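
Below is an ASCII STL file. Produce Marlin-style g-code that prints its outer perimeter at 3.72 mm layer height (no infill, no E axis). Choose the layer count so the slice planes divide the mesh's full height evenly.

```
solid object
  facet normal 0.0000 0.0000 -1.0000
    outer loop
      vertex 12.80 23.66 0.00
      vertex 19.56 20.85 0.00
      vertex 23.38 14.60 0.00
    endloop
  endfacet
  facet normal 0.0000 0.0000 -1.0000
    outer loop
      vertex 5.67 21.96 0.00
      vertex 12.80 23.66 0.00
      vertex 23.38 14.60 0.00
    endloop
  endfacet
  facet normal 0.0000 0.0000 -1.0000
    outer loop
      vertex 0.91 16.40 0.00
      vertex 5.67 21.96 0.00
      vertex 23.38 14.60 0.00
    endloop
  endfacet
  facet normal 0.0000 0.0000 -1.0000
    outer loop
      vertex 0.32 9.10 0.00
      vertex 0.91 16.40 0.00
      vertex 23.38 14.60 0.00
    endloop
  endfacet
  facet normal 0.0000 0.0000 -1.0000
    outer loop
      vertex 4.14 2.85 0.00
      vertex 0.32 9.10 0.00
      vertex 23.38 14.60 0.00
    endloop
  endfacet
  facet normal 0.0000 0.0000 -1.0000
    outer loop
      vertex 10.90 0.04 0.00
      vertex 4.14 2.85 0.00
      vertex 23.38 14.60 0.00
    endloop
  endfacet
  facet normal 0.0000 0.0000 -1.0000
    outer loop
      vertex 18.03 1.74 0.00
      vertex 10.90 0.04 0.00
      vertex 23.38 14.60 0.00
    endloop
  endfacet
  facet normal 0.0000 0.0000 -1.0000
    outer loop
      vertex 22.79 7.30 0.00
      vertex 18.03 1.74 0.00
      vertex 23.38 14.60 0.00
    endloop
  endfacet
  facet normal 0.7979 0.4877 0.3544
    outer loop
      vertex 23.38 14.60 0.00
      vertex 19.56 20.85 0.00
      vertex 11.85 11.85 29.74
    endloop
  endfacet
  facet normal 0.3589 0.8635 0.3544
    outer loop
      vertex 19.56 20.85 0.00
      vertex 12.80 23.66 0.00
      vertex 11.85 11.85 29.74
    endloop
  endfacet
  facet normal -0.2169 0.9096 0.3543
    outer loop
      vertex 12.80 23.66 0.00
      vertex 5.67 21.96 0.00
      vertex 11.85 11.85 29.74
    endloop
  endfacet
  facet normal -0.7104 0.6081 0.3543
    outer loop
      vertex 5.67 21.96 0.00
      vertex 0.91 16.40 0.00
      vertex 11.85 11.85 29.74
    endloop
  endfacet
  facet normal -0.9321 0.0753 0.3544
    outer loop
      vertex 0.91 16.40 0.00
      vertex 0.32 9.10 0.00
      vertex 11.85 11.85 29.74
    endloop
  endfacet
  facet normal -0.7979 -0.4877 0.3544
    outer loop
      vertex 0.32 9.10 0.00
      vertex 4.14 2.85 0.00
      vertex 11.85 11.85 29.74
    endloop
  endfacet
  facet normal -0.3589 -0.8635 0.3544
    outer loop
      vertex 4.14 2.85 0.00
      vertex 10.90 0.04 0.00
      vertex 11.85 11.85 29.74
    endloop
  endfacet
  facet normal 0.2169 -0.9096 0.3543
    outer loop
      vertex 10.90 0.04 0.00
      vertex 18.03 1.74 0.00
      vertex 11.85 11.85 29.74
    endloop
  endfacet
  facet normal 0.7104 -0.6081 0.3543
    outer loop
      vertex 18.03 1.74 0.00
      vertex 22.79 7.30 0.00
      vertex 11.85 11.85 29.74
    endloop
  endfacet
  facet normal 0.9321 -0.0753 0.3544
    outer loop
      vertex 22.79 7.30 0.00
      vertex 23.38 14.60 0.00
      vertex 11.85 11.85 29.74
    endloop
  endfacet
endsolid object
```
; perimeter-only toolpath
G21 ; units = mm
G90 ; absolute positioning
G28 ; home
; layer 1
G0 Z3.72
G0 X21.94 Y14.26
G1 X18.60 Y19.73
G1 X12.68 Y22.18
G1 X6.44 Y20.70
G1 X2.28 Y15.83
G1 X1.76 Y9.44
G1 X5.10 Y3.97
G1 X11.02 Y1.52
G1 X17.26 Y3.00
G1 X21.42 Y7.87
G1 X21.94 Y14.26
; layer 2
G0 Z7.43
G0 X20.50 Y13.91
G1 X17.63 Y18.60
G1 X12.56 Y20.71
G1 X7.21 Y19.43
G1 X3.65 Y15.26
G1 X3.20 Y9.79
G1 X6.07 Y5.10
G1 X11.14 Y2.99
G1 X16.48 Y4.27
G1 X20.05 Y8.44
G1 X20.50 Y13.91
; layer 3
G0 Z11.15
G0 X19.06 Y13.57
G1 X16.67 Y17.48
G1 X12.44 Y19.23
G1 X7.99 Y18.17
G1 X5.01 Y14.69
G1 X4.64 Y10.13
G1 X7.03 Y6.22
G1 X11.26 Y4.47
G1 X15.71 Y5.53
G1 X18.69 Y9.01
G1 X19.06 Y13.57
; layer 4
G0 Z14.87
G0 X17.61 Y13.22
G1 X15.70 Y16.35
G1 X12.32 Y17.75
G1 X8.76 Y16.91
G1 X6.38 Y14.12
G1 X6.08 Y10.47
G1 X7.99 Y7.35
G1 X11.38 Y5.94
G1 X14.94 Y6.79
G1 X17.32 Y9.57
G1 X17.61 Y13.22
; layer 5
G0 Z18.59
G0 X16.17 Y12.88
G1 X14.74 Y15.23
G1 X12.21 Y16.28
G1 X9.53 Y15.64
G1 X7.75 Y13.56
G1 X7.53 Y10.82
G1 X8.96 Y8.47
G1 X11.49 Y7.42
G1 X14.17 Y8.06
G1 X15.95 Y10.14
G1 X16.17 Y12.88
; layer 6
G0 Z22.30
G0 X14.73 Y12.54
G1 X13.78 Y14.10
G1 X12.09 Y14.80
G1 X10.30 Y14.38
G1 X9.11 Y12.99
G1 X8.97 Y11.16
G1 X9.92 Y9.60
G1 X11.61 Y8.90
G1 X13.39 Y9.32
G1 X14.58 Y10.71
G1 X14.73 Y12.54
; layer 7
G0 Z26.02
G0 X13.29 Y12.19
G1 X12.81 Y12.98
G1 X11.97 Y13.33
G1 X11.08 Y13.11
G1 X10.48 Y12.42
G1 X10.41 Y11.51
G1 X10.89 Y10.72
G1 X11.73 Y10.37
G1 X12.62 Y10.59
G1 X13.22 Y11.28
G1 X13.29 Y12.19
M2 ; end

The solid is a regular 10-sided pyramid, base circumscribed radius ≈ 11.8 mm, apex at z ≈ 29.7 mm. Slicing at Δz = 3.72 mm — 8 equal slices spanning the solid's height, so layer i sits at z = i·h/8 — gives 7 non-empty perimeters. Each is a 10-segment closed polygon; G0 lifts to the layer z and rapids to the start vertex, then G1 traces the edges. The cross-section shrinks linearly with z (the slice at the apex is degenerate and omitted).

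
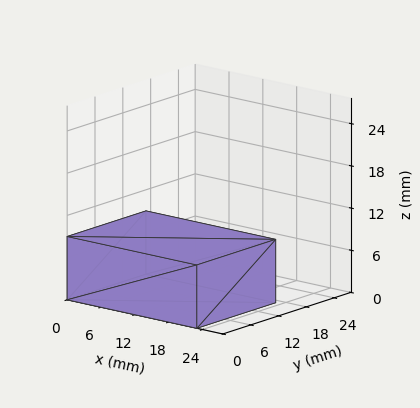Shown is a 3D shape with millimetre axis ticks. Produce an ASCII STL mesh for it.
Reading the render: the shape is a rectangular box, roughly 23 × 17 mm footprint and 9 mm tall (dimensions read to the nearest mm from the axis ticks). For the STL, each face is triangulated and given an outward normal.

solid part
  facet normal 0.0000 0.0000 -1.0000
    outer loop
      vertex 23.000 17.000 0.000
      vertex 23.000 0.000 0.000
      vertex 0.000 0.000 0.000
    endloop
  endfacet
  facet normal 0.0000 0.0000 -1.0000
    outer loop
      vertex 0.000 17.000 0.000
      vertex 23.000 17.000 0.000
      vertex 0.000 0.000 0.000
    endloop
  endfacet
  facet normal 0.0000 0.0000 1.0000
    outer loop
      vertex 0.000 0.000 9.000
      vertex 23.000 0.000 9.000
      vertex 23.000 17.000 9.000
    endloop
  endfacet
  facet normal 0.0000 0.0000 1.0000
    outer loop
      vertex 0.000 0.000 9.000
      vertex 23.000 17.000 9.000
      vertex 0.000 17.000 9.000
    endloop
  endfacet
  facet normal 0.0000 -1.0000 0.0000
    outer loop
      vertex 0.000 0.000 0.000
      vertex 23.000 0.000 0.000
      vertex 23.000 0.000 9.000
    endloop
  endfacet
  facet normal 0.0000 -1.0000 0.0000
    outer loop
      vertex 0.000 0.000 0.000
      vertex 23.000 0.000 9.000
      vertex 0.000 0.000 9.000
    endloop
  endfacet
  facet normal 0.0000 1.0000 0.0000
    outer loop
      vertex 23.000 17.000 9.000
      vertex 23.000 17.000 0.000
      vertex 0.000 17.000 0.000
    endloop
  endfacet
  facet normal 0.0000 1.0000 0.0000
    outer loop
      vertex 0.000 17.000 9.000
      vertex 23.000 17.000 9.000
      vertex 0.000 17.000 0.000
    endloop
  endfacet
  facet normal -1.0000 0.0000 0.0000
    outer loop
      vertex 0.000 17.000 9.000
      vertex 0.000 17.000 0.000
      vertex 0.000 0.000 0.000
    endloop
  endfacet
  facet normal -1.0000 0.0000 0.0000
    outer loop
      vertex 0.000 0.000 9.000
      vertex 0.000 17.000 9.000
      vertex 0.000 0.000 0.000
    endloop
  endfacet
  facet normal 1.0000 0.0000 0.0000
    outer loop
      vertex 23.000 0.000 0.000
      vertex 23.000 17.000 0.000
      vertex 23.000 17.000 9.000
    endloop
  endfacet
  facet normal 1.0000 0.0000 0.0000
    outer loop
      vertex 23.000 0.000 0.000
      vertex 23.000 17.000 9.000
      vertex 23.000 0.000 9.000
    endloop
  endfacet
endsolid part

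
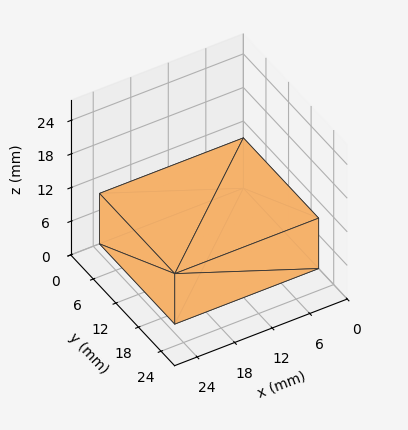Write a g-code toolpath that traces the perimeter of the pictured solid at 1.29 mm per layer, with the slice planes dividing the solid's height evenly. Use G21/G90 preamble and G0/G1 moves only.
Reading the render: the shape is a rectangular box, roughly 23 × 20 mm footprint and 9 mm tall (dimensions read to the nearest mm from the axis ticks). For the g-code, the solid's height is divided into equal slices at the stated Δz and each level perimeter traced with G1 moves after a G0 lift.

; perimeter-only toolpath
G21 ; units = mm
G90 ; absolute positioning
G28 ; home
; layer 1
G0 Z1.29
G0 X0.00 Y0.00
G1 X23.00 Y0.00
G1 X23.00 Y20.00
G1 X0.00 Y20.00
G1 X0.00 Y0.00
; layer 2
G0 Z2.57
G0 X0.00 Y0.00
G1 X23.00 Y0.00
G1 X23.00 Y20.00
G1 X0.00 Y20.00
G1 X0.00 Y0.00
; layer 3
G0 Z3.86
G0 X0.00 Y0.00
G1 X23.00 Y0.00
G1 X23.00 Y20.00
G1 X0.00 Y20.00
G1 X0.00 Y0.00
; layer 4
G0 Z5.14
G0 X0.00 Y0.00
G1 X23.00 Y0.00
G1 X23.00 Y20.00
G1 X0.00 Y20.00
G1 X0.00 Y0.00
; layer 5
G0 Z6.43
G0 X0.00 Y0.00
G1 X23.00 Y0.00
G1 X23.00 Y20.00
G1 X0.00 Y20.00
G1 X0.00 Y0.00
; layer 6
G0 Z7.71
G0 X0.00 Y0.00
G1 X23.00 Y0.00
G1 X23.00 Y20.00
G1 X0.00 Y20.00
G1 X0.00 Y0.00
; layer 7
G0 Z9.00
G0 X0.00 Y0.00
G1 X23.00 Y0.00
G1 X23.00 Y20.00
G1 X0.00 Y20.00
G1 X0.00 Y0.00
M2 ; end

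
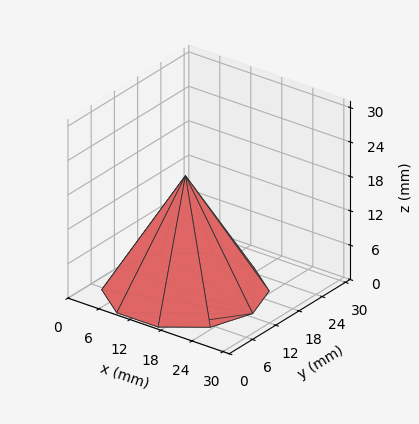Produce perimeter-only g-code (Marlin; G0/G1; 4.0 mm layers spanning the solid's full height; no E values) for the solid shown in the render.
Reading the render: the shape is a regular 10-sided pyramid, base circumscribed radius ≈ 13 mm, apex at z ≈ 20 mm (dimensions read to the nearest mm from the axis ticks). For the g-code, the solid's height is divided into equal slices at the stated Δz and each level perimeter traced with G1 moves after a G0 lift.

; perimeter-only toolpath
G21 ; units = mm
G90 ; absolute positioning
G28 ; home
; layer 1
G0 Z4.0
G0 X23.4 Y13.0
G1 X21.4 Y19.1
G1 X16.2 Y22.9
G1 X9.8 Y22.9
G1 X4.6 Y19.1
G1 X2.6 Y13.0
G1 X4.6 Y6.9
G1 X9.8 Y3.1
G1 X16.2 Y3.1
G1 X21.4 Y6.9
G1 X23.4 Y13.0
; layer 2
G0 Z8.0
G0 X20.8 Y13.0
G1 X19.3 Y17.6
G1 X15.4 Y20.4
G1 X10.6 Y20.4
G1 X6.7 Y17.6
G1 X5.2 Y13.0
G1 X6.7 Y8.4
G1 X10.6 Y5.6
G1 X15.4 Y5.6
G1 X19.3 Y8.4
G1 X20.8 Y13.0
; layer 3
G0 Z12.0
G0 X18.2 Y13.0
G1 X17.2 Y16.0
G1 X14.6 Y18.0
G1 X11.4 Y18.0
G1 X8.8 Y16.0
G1 X7.8 Y13.0
G1 X8.8 Y10.0
G1 X11.4 Y8.0
G1 X14.6 Y8.0
G1 X17.2 Y10.0
G1 X18.2 Y13.0
; layer 4
G0 Z16.0
G0 X15.6 Y13.0
G1 X15.1 Y14.5
G1 X13.8 Y15.5
G1 X12.2 Y15.5
G1 X10.9 Y14.5
G1 X10.4 Y13.0
G1 X10.9 Y11.5
G1 X12.2 Y10.5
G1 X13.8 Y10.5
G1 X15.1 Y11.5
G1 X15.6 Y13.0
M2 ; end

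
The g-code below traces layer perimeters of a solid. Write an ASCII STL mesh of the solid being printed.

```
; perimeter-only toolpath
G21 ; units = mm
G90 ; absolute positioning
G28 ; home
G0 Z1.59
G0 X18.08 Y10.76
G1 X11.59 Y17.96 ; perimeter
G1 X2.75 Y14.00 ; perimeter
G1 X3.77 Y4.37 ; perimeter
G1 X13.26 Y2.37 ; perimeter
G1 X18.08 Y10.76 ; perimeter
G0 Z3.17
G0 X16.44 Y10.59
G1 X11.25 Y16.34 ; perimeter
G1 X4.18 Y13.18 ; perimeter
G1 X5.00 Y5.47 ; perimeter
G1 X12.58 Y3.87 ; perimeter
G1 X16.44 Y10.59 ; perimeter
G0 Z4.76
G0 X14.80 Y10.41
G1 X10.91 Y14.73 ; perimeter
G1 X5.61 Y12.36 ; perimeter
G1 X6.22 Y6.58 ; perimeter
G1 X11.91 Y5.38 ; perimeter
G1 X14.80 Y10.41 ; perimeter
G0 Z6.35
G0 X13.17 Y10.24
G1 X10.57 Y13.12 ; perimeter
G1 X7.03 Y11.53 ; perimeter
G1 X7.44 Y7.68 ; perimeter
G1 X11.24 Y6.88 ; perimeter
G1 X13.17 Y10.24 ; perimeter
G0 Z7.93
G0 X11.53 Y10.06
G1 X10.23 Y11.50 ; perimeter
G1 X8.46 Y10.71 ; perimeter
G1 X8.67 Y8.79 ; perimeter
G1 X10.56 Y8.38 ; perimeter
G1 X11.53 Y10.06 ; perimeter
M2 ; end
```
solid part
  facet normal 0.0000 0.0000 -1.0000
    outer loop
      vertex 1.32 14.82 0.00
      vertex 11.93 19.57 0.00
      vertex 19.72 10.94 0.00
    endloop
  endfacet
  facet normal 0.0000 0.0000 -1.0000
    outer loop
      vertex 2.55 3.26 0.00
      vertex 1.32 14.82 0.00
      vertex 19.72 10.94 0.00
    endloop
  endfacet
  facet normal 0.0000 0.0000 -1.0000
    outer loop
      vertex 13.93 0.86 0.00
      vertex 2.55 3.26 0.00
      vertex 19.72 10.94 0.00
    endloop
  endfacet
  facet normal 0.5683 0.5130 0.6434
    outer loop
      vertex 19.72 10.94 0.00
      vertex 11.93 19.57 0.00
      vertex 9.89 9.89 9.52
    endloop
  endfacet
  facet normal -0.3128 0.6987 0.6434
    outer loop
      vertex 11.93 19.57 0.00
      vertex 1.32 14.82 0.00
      vertex 9.89 9.89 9.52
    endloop
  endfacet
  facet normal -0.7613 -0.0810 0.6434
    outer loop
      vertex 1.32 14.82 0.00
      vertex 2.55 3.26 0.00
      vertex 9.89 9.89 9.52
    endloop
  endfacet
  facet normal -0.1580 -0.7490 0.6434
    outer loop
      vertex 2.55 3.26 0.00
      vertex 13.93 0.86 0.00
      vertex 9.89 9.89 9.52
    endloop
  endfacet
  facet normal 0.6638 -0.3813 0.6434
    outer loop
      vertex 13.93 0.86 0.00
      vertex 19.72 10.94 0.00
      vertex 9.89 9.89 9.52
    endloop
  endfacet
endsolid part

The G0 Z moves step by Δz≈1.59 mm. The G1 loops shrink linearly with z, so the solid tapers from its base footprint up to z≈9.52. Closing with a flat bottom cap and the tapered top and triangulating gives 8 facets — a regular 5-sided pyramid, base circumscribed radius ≈ 9.89 mm, apex at z ≈ 9.52 mm.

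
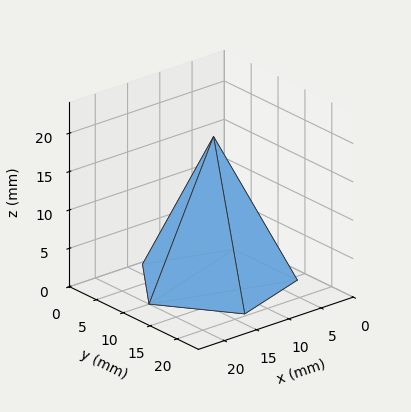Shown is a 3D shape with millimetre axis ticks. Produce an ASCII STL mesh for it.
Reading the render: the shape is a regular 5-sided pyramid, base circumscribed radius ≈ 10 mm, apex at z ≈ 19 mm (dimensions read to the nearest mm from the axis ticks). For the STL, each face is triangulated and given an outward normal.

solid part
  facet normal 0.0000 0.0000 -1.0000
    outer loop
      vertex 1.91 15.88 0.00
      vertex 13.09 19.51 0.00
      vertex 20.00 10.00 0.00
    endloop
  endfacet
  facet normal 0.0000 0.0000 -1.0000
    outer loop
      vertex 1.91 4.12 0.00
      vertex 1.91 15.88 0.00
      vertex 20.00 10.00 0.00
    endloop
  endfacet
  facet normal 0.0000 0.0000 -1.0000
    outer loop
      vertex 13.09 0.49 0.00
      vertex 1.91 4.12 0.00
      vertex 20.00 10.00 0.00
    endloop
  endfacet
  facet normal 0.7443 0.5408 0.3918
    outer loop
      vertex 20.00 10.00 0.00
      vertex 13.09 19.51 0.00
      vertex 10.00 10.00 19.00
    endloop
  endfacet
  facet normal -0.2841 0.8751 0.3918
    outer loop
      vertex 13.09 19.51 0.00
      vertex 1.91 15.88 0.00
      vertex 10.00 10.00 19.00
    endloop
  endfacet
  facet normal -0.9201 0.0000 0.3918
    outer loop
      vertex 1.91 15.88 0.00
      vertex 1.91 4.12 0.00
      vertex 10.00 10.00 19.00
    endloop
  endfacet
  facet normal -0.2841 -0.8751 0.3918
    outer loop
      vertex 1.91 4.12 0.00
      vertex 13.09 0.49 0.00
      vertex 10.00 10.00 19.00
    endloop
  endfacet
  facet normal 0.7443 -0.5408 0.3918
    outer loop
      vertex 13.09 0.49 0.00
      vertex 20.00 10.00 0.00
      vertex 10.00 10.00 19.00
    endloop
  endfacet
endsolid part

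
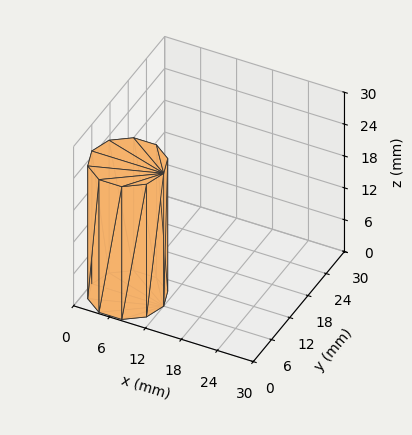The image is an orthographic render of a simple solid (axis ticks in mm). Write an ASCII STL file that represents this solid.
Reading the render: the shape is a regular 10-sided prism (a cylinder approximated with 10 flat sides), circumscribed radius ≈ 6 mm, height ≈ 25 mm (dimensions read to the nearest mm from the axis ticks). For the STL, each face is triangulated and given an outward normal.

solid part
  facet normal 0.0000 0.0000 -1.0000
    outer loop
      vertex 7.9 11.7 0.0
      vertex 10.9 9.5 0.0
      vertex 12.0 6.0 0.0
    endloop
  endfacet
  facet normal 0.0000 0.0000 -1.0000
    outer loop
      vertex 4.1 11.7 0.0
      vertex 7.9 11.7 0.0
      vertex 12.0 6.0 0.0
    endloop
  endfacet
  facet normal 0.0000 0.0000 -1.0000
    outer loop
      vertex 1.1 9.5 0.0
      vertex 4.1 11.7 0.0
      vertex 12.0 6.0 0.0
    endloop
  endfacet
  facet normal 0.0000 0.0000 -1.0000
    outer loop
      vertex 0.0 6.0 0.0
      vertex 1.1 9.5 0.0
      vertex 12.0 6.0 0.0
    endloop
  endfacet
  facet normal 0.0000 0.0000 -1.0000
    outer loop
      vertex 1.1 2.5 0.0
      vertex 0.0 6.0 0.0
      vertex 12.0 6.0 0.0
    endloop
  endfacet
  facet normal 0.0000 0.0000 -1.0000
    outer loop
      vertex 4.1 0.3 0.0
      vertex 1.1 2.5 0.0
      vertex 12.0 6.0 0.0
    endloop
  endfacet
  facet normal 0.0000 0.0000 -1.0000
    outer loop
      vertex 7.9 0.3 0.0
      vertex 4.1 0.3 0.0
      vertex 12.0 6.0 0.0
    endloop
  endfacet
  facet normal 0.0000 0.0000 -1.0000
    outer loop
      vertex 10.9 2.5 0.0
      vertex 7.9 0.3 0.0
      vertex 12.0 6.0 0.0
    endloop
  endfacet
  facet normal 0.0000 0.0000 1.0000
    outer loop
      vertex 12.0 6.0 25.0
      vertex 10.9 9.5 25.0
      vertex 7.9 11.7 25.0
    endloop
  endfacet
  facet normal 0.0000 0.0000 1.0000
    outer loop
      vertex 12.0 6.0 25.0
      vertex 7.9 11.7 25.0
      vertex 4.1 11.7 25.0
    endloop
  endfacet
  facet normal 0.0000 0.0000 1.0000
    outer loop
      vertex 12.0 6.0 25.0
      vertex 4.1 11.7 25.0
      vertex 1.1 9.5 25.0
    endloop
  endfacet
  facet normal 0.0000 0.0000 1.0000
    outer loop
      vertex 12.0 6.0 25.0
      vertex 1.1 9.5 25.0
      vertex 0.0 6.0 25.0
    endloop
  endfacet
  facet normal 0.0000 0.0000 1.0000
    outer loop
      vertex 12.0 6.0 25.0
      vertex 0.0 6.0 25.0
      vertex 1.1 2.5 25.0
    endloop
  endfacet
  facet normal 0.0000 0.0000 1.0000
    outer loop
      vertex 12.0 6.0 25.0
      vertex 1.1 2.5 25.0
      vertex 4.1 0.3 25.0
    endloop
  endfacet
  facet normal 0.0000 0.0000 1.0000
    outer loop
      vertex 12.0 6.0 25.0
      vertex 4.1 0.3 25.0
      vertex 7.9 0.3 25.0
    endloop
  endfacet
  facet normal 0.0000 0.0000 1.0000
    outer loop
      vertex 12.0 6.0 25.0
      vertex 7.9 0.3 25.0
      vertex 10.9 2.5 25.0
    endloop
  endfacet
  facet normal 0.9540 0.2998 0.0000
    outer loop
      vertex 12.0 6.0 0.0
      vertex 10.9 9.5 0.0
      vertex 10.9 9.5 25.0
    endloop
  endfacet
  facet normal 0.9540 0.2998 0.0000
    outer loop
      vertex 12.0 6.0 0.0
      vertex 10.9 9.5 25.0
      vertex 12.0 6.0 25.0
    endloop
  endfacet
  facet normal 0.5914 0.8064 0.0000
    outer loop
      vertex 10.9 9.5 0.0
      vertex 7.9 11.7 0.0
      vertex 7.9 11.7 25.0
    endloop
  endfacet
  facet normal 0.5914 0.8064 0.0000
    outer loop
      vertex 10.9 9.5 0.0
      vertex 7.9 11.7 25.0
      vertex 10.9 9.5 25.0
    endloop
  endfacet
  facet normal 0.0000 1.0000 0.0000
    outer loop
      vertex 7.9 11.7 0.0
      vertex 4.1 11.7 0.0
      vertex 4.1 11.7 25.0
    endloop
  endfacet
  facet normal 0.0000 1.0000 0.0000
    outer loop
      vertex 7.9 11.7 0.0
      vertex 4.1 11.7 25.0
      vertex 7.9 11.7 25.0
    endloop
  endfacet
  facet normal -0.5914 0.8064 0.0000
    outer loop
      vertex 4.1 11.7 0.0
      vertex 1.1 9.5 0.0
      vertex 1.1 9.5 25.0
    endloop
  endfacet
  facet normal -0.5914 0.8064 0.0000
    outer loop
      vertex 4.1 11.7 0.0
      vertex 1.1 9.5 25.0
      vertex 4.1 11.7 25.0
    endloop
  endfacet
  facet normal -0.9540 0.2998 0.0000
    outer loop
      vertex 1.1 9.5 0.0
      vertex 0.0 6.0 0.0
      vertex 0.0 6.0 25.0
    endloop
  endfacet
  facet normal -0.9540 0.2998 0.0000
    outer loop
      vertex 1.1 9.5 0.0
      vertex 0.0 6.0 25.0
      vertex 1.1 9.5 25.0
    endloop
  endfacet
  facet normal -0.9540 -0.2998 0.0000
    outer loop
      vertex 0.0 6.0 0.0
      vertex 1.1 2.5 0.0
      vertex 1.1 2.5 25.0
    endloop
  endfacet
  facet normal -0.9540 -0.2998 0.0000
    outer loop
      vertex 0.0 6.0 0.0
      vertex 1.1 2.5 25.0
      vertex 0.0 6.0 25.0
    endloop
  endfacet
  facet normal -0.5914 -0.8064 0.0000
    outer loop
      vertex 1.1 2.5 0.0
      vertex 4.1 0.3 0.0
      vertex 4.1 0.3 25.0
    endloop
  endfacet
  facet normal -0.5914 -0.8064 0.0000
    outer loop
      vertex 1.1 2.5 0.0
      vertex 4.1 0.3 25.0
      vertex 1.1 2.5 25.0
    endloop
  endfacet
  facet normal 0.0000 -1.0000 0.0000
    outer loop
      vertex 4.1 0.3 0.0
      vertex 7.9 0.3 0.0
      vertex 7.9 0.3 25.0
    endloop
  endfacet
  facet normal 0.0000 -1.0000 0.0000
    outer loop
      vertex 4.1 0.3 0.0
      vertex 7.9 0.3 25.0
      vertex 4.1 0.3 25.0
    endloop
  endfacet
  facet normal 0.5914 -0.8064 0.0000
    outer loop
      vertex 7.9 0.3 0.0
      vertex 10.9 2.5 0.0
      vertex 10.9 2.5 25.0
    endloop
  endfacet
  facet normal 0.5914 -0.8064 0.0000
    outer loop
      vertex 7.9 0.3 0.0
      vertex 10.9 2.5 25.0
      vertex 7.9 0.3 25.0
    endloop
  endfacet
  facet normal 0.9540 -0.2998 0.0000
    outer loop
      vertex 10.9 2.5 0.0
      vertex 12.0 6.0 0.0
      vertex 12.0 6.0 25.0
    endloop
  endfacet
  facet normal 0.9540 -0.2998 0.0000
    outer loop
      vertex 10.9 2.5 0.0
      vertex 12.0 6.0 25.0
      vertex 10.9 2.5 25.0
    endloop
  endfacet
endsolid part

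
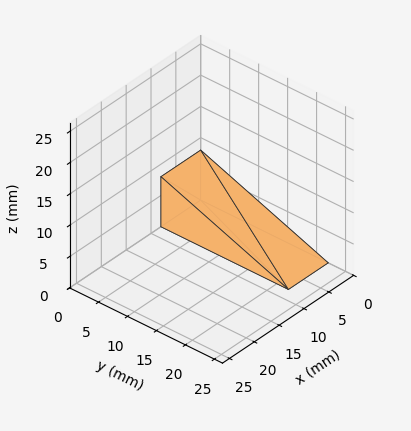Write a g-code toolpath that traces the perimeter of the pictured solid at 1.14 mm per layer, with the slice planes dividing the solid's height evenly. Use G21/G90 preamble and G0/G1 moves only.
Reading the render: the shape is a wedge (ramp): 8 × 22 mm base, rising to 8 mm along the y=0 edge and sloping linearly to z=0 at y=22 (dimensions read to the nearest mm from the axis ticks). For the g-code, the solid's height is divided into equal slices at the stated Δz and each level perimeter traced with G1 moves after a G0 lift.

; perimeter-only toolpath
G21 ; units = mm
G90 ; absolute positioning
G28 ; home
; layer 1
G0 Z1.14
G0 X0.00 Y0.00
G1 X8.00 Y0.00
G1 X8.00 Y18.86
G1 X0.00 Y18.86
G1 X0.00 Y0.00
; layer 2
G0 Z2.29
G0 X0.00 Y0.00
G1 X8.00 Y0.00
G1 X8.00 Y15.71
G1 X0.00 Y15.71
G1 X0.00 Y0.00
; layer 3
G0 Z3.43
G0 X0.00 Y0.00
G1 X8.00 Y0.00
G1 X8.00 Y12.57
G1 X0.00 Y12.57
G1 X0.00 Y0.00
; layer 4
G0 Z4.57
G0 X0.00 Y0.00
G1 X8.00 Y0.00
G1 X8.00 Y9.43
G1 X0.00 Y9.43
G1 X0.00 Y0.00
; layer 5
G0 Z5.71
G0 X0.00 Y0.00
G1 X8.00 Y0.00
G1 X8.00 Y6.29
G1 X0.00 Y6.29
G1 X0.00 Y0.00
; layer 6
G0 Z6.86
G0 X0.00 Y0.00
G1 X8.00 Y0.00
G1 X8.00 Y3.14
G1 X0.00 Y3.14
G1 X0.00 Y0.00
M2 ; end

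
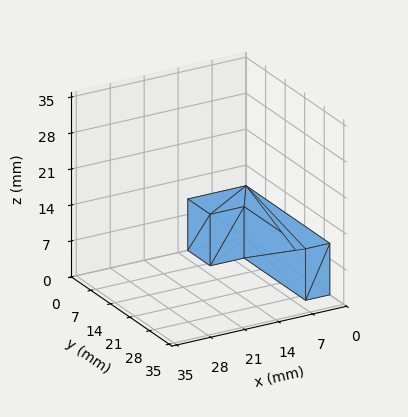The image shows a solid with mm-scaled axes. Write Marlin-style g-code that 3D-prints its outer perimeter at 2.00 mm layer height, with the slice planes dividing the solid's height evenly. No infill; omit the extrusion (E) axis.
Reading the render: the shape is an L-shaped prism: outer 12 × 30 mm, arm thicknesses ≈ 8 mm (horizontal) and 5 mm (vertical), extruded 10 mm in z (dimensions read to the nearest mm from the axis ticks). For the g-code, the solid's height is divided into equal slices at the stated Δz and each level perimeter traced with G1 moves after a G0 lift.

; perimeter-only toolpath
G21 ; units = mm
G90 ; absolute positioning
G28 ; home
; layer 1
G0 Z2.00
G0 X0.00 Y0.00
G1 X12.00 Y0.00
G1 X12.00 Y8.00
G1 X5.00 Y8.00
G1 X5.00 Y30.00
G1 X0.00 Y30.00
G1 X0.00 Y0.00
; layer 2
G0 Z4.00
G0 X0.00 Y0.00
G1 X12.00 Y0.00
G1 X12.00 Y8.00
G1 X5.00 Y8.00
G1 X5.00 Y30.00
G1 X0.00 Y30.00
G1 X0.00 Y0.00
; layer 3
G0 Z6.00
G0 X0.00 Y0.00
G1 X12.00 Y0.00
G1 X12.00 Y8.00
G1 X5.00 Y8.00
G1 X5.00 Y30.00
G1 X0.00 Y30.00
G1 X0.00 Y0.00
; layer 4
G0 Z8.00
G0 X0.00 Y0.00
G1 X12.00 Y0.00
G1 X12.00 Y8.00
G1 X5.00 Y8.00
G1 X5.00 Y30.00
G1 X0.00 Y30.00
G1 X0.00 Y0.00
; layer 5
G0 Z10.00
G0 X0.00 Y0.00
G1 X12.00 Y0.00
G1 X12.00 Y8.00
G1 X5.00 Y8.00
G1 X5.00 Y30.00
G1 X0.00 Y30.00
G1 X0.00 Y0.00
M2 ; end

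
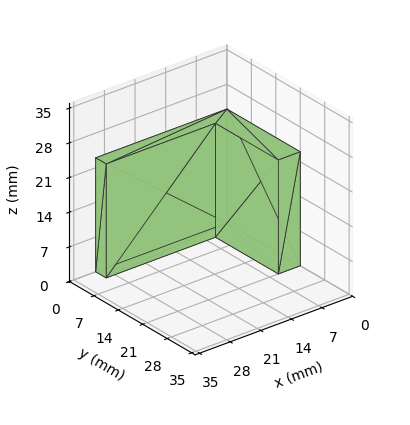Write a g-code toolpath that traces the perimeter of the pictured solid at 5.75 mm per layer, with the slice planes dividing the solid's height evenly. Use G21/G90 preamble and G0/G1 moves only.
Reading the render: the shape is an L-shaped prism: outer 30 × 21 mm, arm thicknesses ≈ 3 mm (horizontal) and 5 mm (vertical), extruded 23 mm in z (dimensions read to the nearest mm from the axis ticks). For the g-code, the solid's height is divided into equal slices at the stated Δz and each level perimeter traced with G1 moves after a G0 lift.

; perimeter-only toolpath
G21 ; units = mm
G90 ; absolute positioning
G28 ; home
; layer 1
G0 Z5.75
G0 X0.00 Y0.00
G1 X30.00 Y0.00
G1 X30.00 Y3.00
G1 X5.00 Y3.00
G1 X5.00 Y21.00
G1 X0.00 Y21.00
G1 X0.00 Y0.00
; layer 2
G0 Z11.50
G0 X0.00 Y0.00
G1 X30.00 Y0.00
G1 X30.00 Y3.00
G1 X5.00 Y3.00
G1 X5.00 Y21.00
G1 X0.00 Y21.00
G1 X0.00 Y0.00
; layer 3
G0 Z17.25
G0 X0.00 Y0.00
G1 X30.00 Y0.00
G1 X30.00 Y3.00
G1 X5.00 Y3.00
G1 X5.00 Y21.00
G1 X0.00 Y21.00
G1 X0.00 Y0.00
; layer 4
G0 Z23.00
G0 X0.00 Y0.00
G1 X30.00 Y0.00
G1 X30.00 Y3.00
G1 X5.00 Y3.00
G1 X5.00 Y21.00
G1 X0.00 Y21.00
G1 X0.00 Y0.00
M2 ; end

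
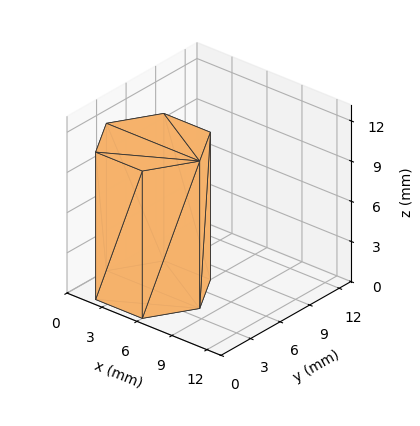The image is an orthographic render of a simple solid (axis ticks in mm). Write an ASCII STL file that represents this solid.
Reading the render: the shape is a regular 6-sided prism (a cylinder approximated with 6 flat sides), circumscribed radius ≈ 4 mm, height ≈ 11 mm (dimensions read to the nearest mm from the axis ticks). For the STL, each face is triangulated and given an outward normal.

solid part
  facet normal 0.0000 0.0000 -1.0000
    outer loop
      vertex 2.00 7.46 0.00
      vertex 6.00 7.46 0.00
      vertex 8.00 4.00 0.00
    endloop
  endfacet
  facet normal 0.0000 0.0000 -1.0000
    outer loop
      vertex 0.00 4.00 0.00
      vertex 2.00 7.46 0.00
      vertex 8.00 4.00 0.00
    endloop
  endfacet
  facet normal 0.0000 0.0000 -1.0000
    outer loop
      vertex 2.00 0.54 0.00
      vertex 0.00 4.00 0.00
      vertex 8.00 4.00 0.00
    endloop
  endfacet
  facet normal 0.0000 0.0000 -1.0000
    outer loop
      vertex 6.00 0.54 0.00
      vertex 2.00 0.54 0.00
      vertex 8.00 4.00 0.00
    endloop
  endfacet
  facet normal 0.0000 0.0000 1.0000
    outer loop
      vertex 8.00 4.00 11.00
      vertex 6.00 7.46 11.00
      vertex 2.00 7.46 11.00
    endloop
  endfacet
  facet normal 0.0000 0.0000 1.0000
    outer loop
      vertex 8.00 4.00 11.00
      vertex 2.00 7.46 11.00
      vertex 0.00 4.00 11.00
    endloop
  endfacet
  facet normal 0.0000 0.0000 1.0000
    outer loop
      vertex 8.00 4.00 11.00
      vertex 0.00 4.00 11.00
      vertex 2.00 0.54 11.00
    endloop
  endfacet
  facet normal 0.0000 0.0000 1.0000
    outer loop
      vertex 8.00 4.00 11.00
      vertex 2.00 0.54 11.00
      vertex 6.00 0.54 11.00
    endloop
  endfacet
  facet normal 0.8658 0.5004 0.0000
    outer loop
      vertex 8.00 4.00 0.00
      vertex 6.00 7.46 0.00
      vertex 6.00 7.46 11.00
    endloop
  endfacet
  facet normal 0.8658 0.5004 0.0000
    outer loop
      vertex 8.00 4.00 0.00
      vertex 6.00 7.46 11.00
      vertex 8.00 4.00 11.00
    endloop
  endfacet
  facet normal 0.0000 1.0000 0.0000
    outer loop
      vertex 6.00 7.46 0.00
      vertex 2.00 7.46 0.00
      vertex 2.00 7.46 11.00
    endloop
  endfacet
  facet normal 0.0000 1.0000 0.0000
    outer loop
      vertex 6.00 7.46 0.00
      vertex 2.00 7.46 11.00
      vertex 6.00 7.46 11.00
    endloop
  endfacet
  facet normal -0.8658 0.5004 0.0000
    outer loop
      vertex 2.00 7.46 0.00
      vertex 0.00 4.00 0.00
      vertex 0.00 4.00 11.00
    endloop
  endfacet
  facet normal -0.8658 0.5004 0.0000
    outer loop
      vertex 2.00 7.46 0.00
      vertex 0.00 4.00 11.00
      vertex 2.00 7.46 11.00
    endloop
  endfacet
  facet normal -0.8658 -0.5004 0.0000
    outer loop
      vertex 0.00 4.00 0.00
      vertex 2.00 0.54 0.00
      vertex 2.00 0.54 11.00
    endloop
  endfacet
  facet normal -0.8658 -0.5004 0.0000
    outer loop
      vertex 0.00 4.00 0.00
      vertex 2.00 0.54 11.00
      vertex 0.00 4.00 11.00
    endloop
  endfacet
  facet normal 0.0000 -1.0000 0.0000
    outer loop
      vertex 2.00 0.54 0.00
      vertex 6.00 0.54 0.00
      vertex 6.00 0.54 11.00
    endloop
  endfacet
  facet normal 0.0000 -1.0000 0.0000
    outer loop
      vertex 2.00 0.54 0.00
      vertex 6.00 0.54 11.00
      vertex 2.00 0.54 11.00
    endloop
  endfacet
  facet normal 0.8658 -0.5004 0.0000
    outer loop
      vertex 6.00 0.54 0.00
      vertex 8.00 4.00 0.00
      vertex 8.00 4.00 11.00
    endloop
  endfacet
  facet normal 0.8658 -0.5004 0.0000
    outer loop
      vertex 6.00 0.54 0.00
      vertex 8.00 4.00 11.00
      vertex 6.00 0.54 11.00
    endloop
  endfacet
endsolid part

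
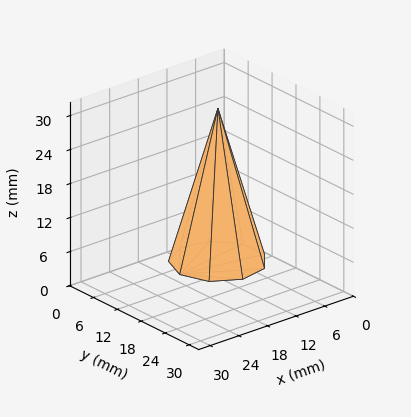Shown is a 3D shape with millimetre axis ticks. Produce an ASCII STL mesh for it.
Reading the render: the shape is a regular 9-sided pyramid, base circumscribed radius ≈ 8 mm, apex at z ≈ 27 mm (dimensions read to the nearest mm from the axis ticks). For the STL, each face is triangulated and given an outward normal.

solid part
  facet normal 0.0000 0.0000 -1.0000
    outer loop
      vertex 9.4 15.9 0.0
      vertex 14.1 13.1 0.0
      vertex 16.0 8.0 0.0
    endloop
  endfacet
  facet normal 0.0000 0.0000 -1.0000
    outer loop
      vertex 4.0 14.9 0.0
      vertex 9.4 15.9 0.0
      vertex 16.0 8.0 0.0
    endloop
  endfacet
  facet normal 0.0000 0.0000 -1.0000
    outer loop
      vertex 0.5 10.7 0.0
      vertex 4.0 14.9 0.0
      vertex 16.0 8.0 0.0
    endloop
  endfacet
  facet normal 0.0000 0.0000 -1.0000
    outer loop
      vertex 0.5 5.3 0.0
      vertex 0.5 10.7 0.0
      vertex 16.0 8.0 0.0
    endloop
  endfacet
  facet normal 0.0000 0.0000 -1.0000
    outer loop
      vertex 4.0 1.1 0.0
      vertex 0.5 5.3 0.0
      vertex 16.0 8.0 0.0
    endloop
  endfacet
  facet normal 0.0000 0.0000 -1.0000
    outer loop
      vertex 9.4 0.1 0.0
      vertex 4.0 1.1 0.0
      vertex 16.0 8.0 0.0
    endloop
  endfacet
  facet normal 0.0000 0.0000 -1.0000
    outer loop
      vertex 14.1 2.9 0.0
      vertex 9.4 0.1 0.0
      vertex 16.0 8.0 0.0
    endloop
  endfacet
  facet normal 0.9029 0.3364 0.2675
    outer loop
      vertex 16.0 8.0 0.0
      vertex 14.1 13.1 0.0
      vertex 8.0 8.0 27.0
    endloop
  endfacet
  facet normal 0.4931 0.8277 0.2678
    outer loop
      vertex 14.1 13.1 0.0
      vertex 9.4 15.9 0.0
      vertex 8.0 8.0 27.0
    endloop
  endfacet
  facet normal -0.1754 0.9473 0.2681
    outer loop
      vertex 9.4 15.9 0.0
      vertex 4.0 14.9 0.0
      vertex 8.0 8.0 27.0
    endloop
  endfacet
  facet normal -0.7403 0.6169 0.2673
    outer loop
      vertex 4.0 14.9 0.0
      vertex 0.5 10.7 0.0
      vertex 8.0 8.0 27.0
    endloop
  endfacet
  facet normal -0.9635 0.0000 0.2676
    outer loop
      vertex 0.5 10.7 0.0
      vertex 0.5 5.3 0.0
      vertex 8.0 8.0 27.0
    endloop
  endfacet
  facet normal -0.7403 -0.6169 0.2673
    outer loop
      vertex 0.5 5.3 0.0
      vertex 4.0 1.1 0.0
      vertex 8.0 8.0 27.0
    endloop
  endfacet
  facet normal -0.1754 -0.9473 0.2681
    outer loop
      vertex 4.0 1.1 0.0
      vertex 9.4 0.1 0.0
      vertex 8.0 8.0 27.0
    endloop
  endfacet
  facet normal 0.4931 -0.8277 0.2678
    outer loop
      vertex 9.4 0.1 0.0
      vertex 14.1 2.9 0.0
      vertex 8.0 8.0 27.0
    endloop
  endfacet
  facet normal 0.9029 -0.3364 0.2675
    outer loop
      vertex 14.1 2.9 0.0
      vertex 16.0 8.0 0.0
      vertex 8.0 8.0 27.0
    endloop
  endfacet
endsolid part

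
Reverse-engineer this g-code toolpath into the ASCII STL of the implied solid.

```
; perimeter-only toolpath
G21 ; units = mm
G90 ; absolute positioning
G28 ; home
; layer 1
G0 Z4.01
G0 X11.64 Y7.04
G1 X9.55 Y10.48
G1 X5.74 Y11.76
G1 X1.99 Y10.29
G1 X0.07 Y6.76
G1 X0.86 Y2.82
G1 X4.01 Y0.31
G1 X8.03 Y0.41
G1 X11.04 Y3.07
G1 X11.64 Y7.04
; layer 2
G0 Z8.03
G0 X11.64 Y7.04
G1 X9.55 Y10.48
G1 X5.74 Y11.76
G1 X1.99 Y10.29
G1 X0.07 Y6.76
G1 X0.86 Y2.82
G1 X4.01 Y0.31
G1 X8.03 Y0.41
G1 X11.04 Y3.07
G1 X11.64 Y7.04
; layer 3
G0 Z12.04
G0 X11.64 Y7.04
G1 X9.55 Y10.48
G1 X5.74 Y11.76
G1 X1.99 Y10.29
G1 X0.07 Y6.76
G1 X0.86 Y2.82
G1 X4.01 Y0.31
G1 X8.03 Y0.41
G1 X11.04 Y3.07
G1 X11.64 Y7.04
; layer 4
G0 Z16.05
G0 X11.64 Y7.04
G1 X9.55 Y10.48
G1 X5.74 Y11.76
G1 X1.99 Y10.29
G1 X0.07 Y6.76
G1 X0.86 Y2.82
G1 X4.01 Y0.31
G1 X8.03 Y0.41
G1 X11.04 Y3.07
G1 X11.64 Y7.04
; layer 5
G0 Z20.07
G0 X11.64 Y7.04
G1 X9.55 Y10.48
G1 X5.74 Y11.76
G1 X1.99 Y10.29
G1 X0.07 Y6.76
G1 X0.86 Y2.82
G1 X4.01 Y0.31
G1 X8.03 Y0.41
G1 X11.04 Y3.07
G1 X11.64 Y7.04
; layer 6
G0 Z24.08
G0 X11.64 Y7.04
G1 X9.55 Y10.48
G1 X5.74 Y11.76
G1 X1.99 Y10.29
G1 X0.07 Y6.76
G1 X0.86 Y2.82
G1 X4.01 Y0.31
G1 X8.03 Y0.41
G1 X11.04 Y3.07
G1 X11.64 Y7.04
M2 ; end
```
solid part
  facet normal 0.0000 0.0000 -1.0000
    outer loop
      vertex 5.74 11.76 0.00
      vertex 9.55 10.48 0.00
      vertex 11.64 7.04 0.00
    endloop
  endfacet
  facet normal 0.0000 0.0000 -1.0000
    outer loop
      vertex 1.99 10.29 0.00
      vertex 5.74 11.76 0.00
      vertex 11.64 7.04 0.00
    endloop
  endfacet
  facet normal 0.0000 0.0000 -1.0000
    outer loop
      vertex 0.07 6.76 0.00
      vertex 1.99 10.29 0.00
      vertex 11.64 7.04 0.00
    endloop
  endfacet
  facet normal 0.0000 0.0000 -1.0000
    outer loop
      vertex 0.86 2.82 0.00
      vertex 0.07 6.76 0.00
      vertex 11.64 7.04 0.00
    endloop
  endfacet
  facet normal 0.0000 0.0000 -1.0000
    outer loop
      vertex 4.01 0.31 0.00
      vertex 0.86 2.82 0.00
      vertex 11.64 7.04 0.00
    endloop
  endfacet
  facet normal 0.0000 0.0000 -1.0000
    outer loop
      vertex 8.03 0.41 0.00
      vertex 4.01 0.31 0.00
      vertex 11.64 7.04 0.00
    endloop
  endfacet
  facet normal 0.0000 0.0000 -1.0000
    outer loop
      vertex 11.04 3.07 0.00
      vertex 8.03 0.41 0.00
      vertex 11.64 7.04 0.00
    endloop
  endfacet
  facet normal 0.0000 0.0000 1.0000
    outer loop
      vertex 11.64 7.04 24.08
      vertex 9.55 10.48 24.08
      vertex 5.74 11.76 24.08
    endloop
  endfacet
  facet normal 0.0000 0.0000 1.0000
    outer loop
      vertex 11.64 7.04 24.08
      vertex 5.74 11.76 24.08
      vertex 1.99 10.29 24.08
    endloop
  endfacet
  facet normal 0.0000 0.0000 1.0000
    outer loop
      vertex 11.64 7.04 24.08
      vertex 1.99 10.29 24.08
      vertex 0.07 6.76 24.08
    endloop
  endfacet
  facet normal 0.0000 0.0000 1.0000
    outer loop
      vertex 11.64 7.04 24.08
      vertex 0.07 6.76 24.08
      vertex 0.86 2.82 24.08
    endloop
  endfacet
  facet normal 0.0000 0.0000 1.0000
    outer loop
      vertex 11.64 7.04 24.08
      vertex 0.86 2.82 24.08
      vertex 4.01 0.31 24.08
    endloop
  endfacet
  facet normal 0.0000 0.0000 1.0000
    outer loop
      vertex 11.64 7.04 24.08
      vertex 4.01 0.31 24.08
      vertex 8.03 0.41 24.08
    endloop
  endfacet
  facet normal 0.0000 0.0000 1.0000
    outer loop
      vertex 11.64 7.04 24.08
      vertex 8.03 0.41 24.08
      vertex 11.04 3.07 24.08
    endloop
  endfacet
  facet normal 0.8546 0.5192 0.0000
    outer loop
      vertex 11.64 7.04 0.00
      vertex 9.55 10.48 0.00
      vertex 9.55 10.48 24.08
    endloop
  endfacet
  facet normal 0.8546 0.5192 0.0000
    outer loop
      vertex 11.64 7.04 0.00
      vertex 9.55 10.48 24.08
      vertex 11.64 7.04 24.08
    endloop
  endfacet
  facet normal 0.3185 0.9479 0.0000
    outer loop
      vertex 9.55 10.48 0.00
      vertex 5.74 11.76 0.00
      vertex 5.74 11.76 24.08
    endloop
  endfacet
  facet normal 0.3185 0.9479 0.0000
    outer loop
      vertex 9.55 10.48 0.00
      vertex 5.74 11.76 24.08
      vertex 9.55 10.48 24.08
    endloop
  endfacet
  facet normal -0.3650 0.9310 0.0000
    outer loop
      vertex 5.74 11.76 0.00
      vertex 1.99 10.29 0.00
      vertex 1.99 10.29 24.08
    endloop
  endfacet
  facet normal -0.3650 0.9310 0.0000
    outer loop
      vertex 5.74 11.76 0.00
      vertex 1.99 10.29 24.08
      vertex 5.74 11.76 24.08
    endloop
  endfacet
  facet normal -0.8785 0.4778 0.0000
    outer loop
      vertex 1.99 10.29 0.00
      vertex 0.07 6.76 0.00
      vertex 0.07 6.76 24.08
    endloop
  endfacet
  facet normal -0.8785 0.4778 0.0000
    outer loop
      vertex 1.99 10.29 0.00
      vertex 0.07 6.76 24.08
      vertex 1.99 10.29 24.08
    endloop
  endfacet
  facet normal -0.9805 -0.1966 0.0000
    outer loop
      vertex 0.07 6.76 0.00
      vertex 0.86 2.82 0.00
      vertex 0.86 2.82 24.08
    endloop
  endfacet
  facet normal -0.9805 -0.1966 0.0000
    outer loop
      vertex 0.07 6.76 0.00
      vertex 0.86 2.82 24.08
      vertex 0.07 6.76 24.08
    endloop
  endfacet
  facet normal -0.6232 -0.7821 0.0000
    outer loop
      vertex 0.86 2.82 0.00
      vertex 4.01 0.31 0.00
      vertex 4.01 0.31 24.08
    endloop
  endfacet
  facet normal -0.6232 -0.7821 0.0000
    outer loop
      vertex 0.86 2.82 0.00
      vertex 4.01 0.31 24.08
      vertex 0.86 2.82 24.08
    endloop
  endfacet
  facet normal 0.0249 -0.9997 0.0000
    outer loop
      vertex 4.01 0.31 0.00
      vertex 8.03 0.41 0.00
      vertex 8.03 0.41 24.08
    endloop
  endfacet
  facet normal 0.0249 -0.9997 0.0000
    outer loop
      vertex 4.01 0.31 0.00
      vertex 8.03 0.41 24.08
      vertex 4.01 0.31 24.08
    endloop
  endfacet
  facet normal 0.6622 -0.7493 0.0000
    outer loop
      vertex 8.03 0.41 0.00
      vertex 11.04 3.07 0.00
      vertex 11.04 3.07 24.08
    endloop
  endfacet
  facet normal 0.6622 -0.7493 0.0000
    outer loop
      vertex 8.03 0.41 0.00
      vertex 11.04 3.07 24.08
      vertex 8.03 0.41 24.08
    endloop
  endfacet
  facet normal 0.9888 -0.1494 0.0000
    outer loop
      vertex 11.04 3.07 0.00
      vertex 11.64 7.04 0.00
      vertex 11.64 7.04 24.08
    endloop
  endfacet
  facet normal 0.9888 -0.1494 0.0000
    outer loop
      vertex 11.04 3.07 0.00
      vertex 11.64 7.04 24.08
      vertex 11.04 3.07 24.08
    endloop
  endfacet
endsolid part

The G0 Z moves step by Δz≈4.01 mm. Every layer's G1 loop is the same polygon, so the solid is a straight extrusion of it from z=0 to z≈24.1. Closing with flat bottom and top caps and triangulating gives 32 facets — a regular 9-sided prism (a cylinder approximated with 9 flat sides), circumscribed radius ≈ 5.88 mm, height ≈ 24.1 mm.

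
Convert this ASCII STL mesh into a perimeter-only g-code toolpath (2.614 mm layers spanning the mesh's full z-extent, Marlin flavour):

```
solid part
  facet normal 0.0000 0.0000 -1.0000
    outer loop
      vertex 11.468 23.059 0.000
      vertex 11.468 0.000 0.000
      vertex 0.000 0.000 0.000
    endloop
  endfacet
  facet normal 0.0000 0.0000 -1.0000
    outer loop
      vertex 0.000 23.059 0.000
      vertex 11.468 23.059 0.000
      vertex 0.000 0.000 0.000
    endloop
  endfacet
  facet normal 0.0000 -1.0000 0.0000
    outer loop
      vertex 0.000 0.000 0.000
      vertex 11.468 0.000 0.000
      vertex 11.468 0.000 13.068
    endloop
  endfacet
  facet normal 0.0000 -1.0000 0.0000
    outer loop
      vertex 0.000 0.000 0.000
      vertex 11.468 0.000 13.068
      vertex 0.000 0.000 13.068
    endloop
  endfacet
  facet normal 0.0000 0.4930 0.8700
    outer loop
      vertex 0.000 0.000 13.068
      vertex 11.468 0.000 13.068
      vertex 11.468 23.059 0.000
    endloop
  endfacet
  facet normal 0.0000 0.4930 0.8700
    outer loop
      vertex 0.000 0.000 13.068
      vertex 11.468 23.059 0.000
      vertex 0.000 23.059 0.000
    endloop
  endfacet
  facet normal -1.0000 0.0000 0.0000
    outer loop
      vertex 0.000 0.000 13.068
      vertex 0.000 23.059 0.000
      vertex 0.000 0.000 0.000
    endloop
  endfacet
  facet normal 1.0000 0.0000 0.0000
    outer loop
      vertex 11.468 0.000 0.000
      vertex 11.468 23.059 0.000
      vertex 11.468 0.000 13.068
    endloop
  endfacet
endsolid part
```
; perimeter-only toolpath
G21 ; units = mm
G90 ; absolute positioning
G28 ; home
; layer 1
G0 Z2.614
G0 X0.000 Y0.000
G1 X11.468 Y0.000
G1 X11.468 Y18.447
G1 X0.000 Y18.447
G1 X0.000 Y0.000
; layer 2
G0 Z5.227
G0 X0.000 Y0.000
G1 X11.468 Y0.000
G1 X11.468 Y13.835
G1 X0.000 Y13.835
G1 X0.000 Y0.000
; layer 3
G0 Z7.841
G0 X0.000 Y0.000
G1 X11.468 Y0.000
G1 X11.468 Y9.224
G1 X0.000 Y9.224
G1 X0.000 Y0.000
; layer 4
G0 Z10.454
G0 X0.000 Y0.000
G1 X11.468 Y0.000
G1 X11.468 Y4.612
G1 X0.000 Y4.612
G1 X0.000 Y0.000
M2 ; end

The solid is a wedge (ramp): 11.5 × 23.1 mm base, rising to 13.1 mm along the y=0 edge and sloping linearly to z=0 at y=23.1. Slicing at Δz = 2.614 mm — 5 equal slices spanning the solid's height, so layer i sits at z = i·h/5 — gives 4 non-empty perimeters. Each is a 4-segment closed polygon; G0 lifts to the layer z and rapids to the start vertex, then G1 traces the edges. The cross-section shrinks linearly with z (the slice at the apex is degenerate and omitted).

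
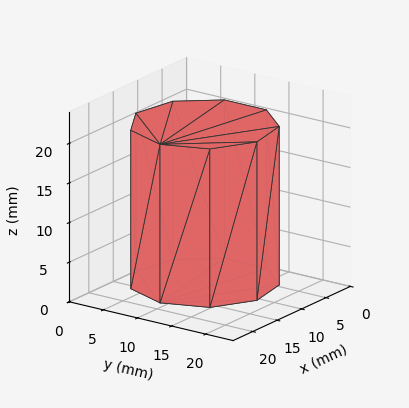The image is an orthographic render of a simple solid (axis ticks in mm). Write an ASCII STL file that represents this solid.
Reading the render: the shape is a regular 9-sided prism (a cylinder approximated with 9 flat sides), circumscribed radius ≈ 9 mm, height ≈ 20 mm (dimensions read to the nearest mm from the axis ticks). For the STL, each face is triangulated and given an outward normal.

solid part
  facet normal 0.0000 0.0000 -1.0000
    outer loop
      vertex 10.56 17.86 0.00
      vertex 15.89 14.79 0.00
      vertex 18.00 9.00 0.00
    endloop
  endfacet
  facet normal 0.0000 0.0000 -1.0000
    outer loop
      vertex 4.50 16.79 0.00
      vertex 10.56 17.86 0.00
      vertex 18.00 9.00 0.00
    endloop
  endfacet
  facet normal 0.0000 0.0000 -1.0000
    outer loop
      vertex 0.54 12.08 0.00
      vertex 4.50 16.79 0.00
      vertex 18.00 9.00 0.00
    endloop
  endfacet
  facet normal 0.0000 0.0000 -1.0000
    outer loop
      vertex 0.54 5.92 0.00
      vertex 0.54 12.08 0.00
      vertex 18.00 9.00 0.00
    endloop
  endfacet
  facet normal 0.0000 0.0000 -1.0000
    outer loop
      vertex 4.50 1.21 0.00
      vertex 0.54 5.92 0.00
      vertex 18.00 9.00 0.00
    endloop
  endfacet
  facet normal 0.0000 0.0000 -1.0000
    outer loop
      vertex 10.56 0.14 0.00
      vertex 4.50 1.21 0.00
      vertex 18.00 9.00 0.00
    endloop
  endfacet
  facet normal 0.0000 0.0000 -1.0000
    outer loop
      vertex 15.89 3.21 0.00
      vertex 10.56 0.14 0.00
      vertex 18.00 9.00 0.00
    endloop
  endfacet
  facet normal 0.0000 0.0000 1.0000
    outer loop
      vertex 18.00 9.00 20.00
      vertex 15.89 14.79 20.00
      vertex 10.56 17.86 20.00
    endloop
  endfacet
  facet normal 0.0000 0.0000 1.0000
    outer loop
      vertex 18.00 9.00 20.00
      vertex 10.56 17.86 20.00
      vertex 4.50 16.79 20.00
    endloop
  endfacet
  facet normal 0.0000 0.0000 1.0000
    outer loop
      vertex 18.00 9.00 20.00
      vertex 4.50 16.79 20.00
      vertex 0.54 12.08 20.00
    endloop
  endfacet
  facet normal 0.0000 0.0000 1.0000
    outer loop
      vertex 18.00 9.00 20.00
      vertex 0.54 12.08 20.00
      vertex 0.54 5.92 20.00
    endloop
  endfacet
  facet normal 0.0000 0.0000 1.0000
    outer loop
      vertex 18.00 9.00 20.00
      vertex 0.54 5.92 20.00
      vertex 4.50 1.21 20.00
    endloop
  endfacet
  facet normal 0.0000 0.0000 1.0000
    outer loop
      vertex 18.00 9.00 20.00
      vertex 4.50 1.21 20.00
      vertex 10.56 0.14 20.00
    endloop
  endfacet
  facet normal 0.0000 0.0000 1.0000
    outer loop
      vertex 18.00 9.00 20.00
      vertex 10.56 0.14 20.00
      vertex 15.89 3.21 20.00
    endloop
  endfacet
  facet normal 0.9396 0.3424 0.0000
    outer loop
      vertex 18.00 9.00 0.00
      vertex 15.89 14.79 0.00
      vertex 15.89 14.79 20.00
    endloop
  endfacet
  facet normal 0.9396 0.3424 0.0000
    outer loop
      vertex 18.00 9.00 0.00
      vertex 15.89 14.79 20.00
      vertex 18.00 9.00 20.00
    endloop
  endfacet
  facet normal 0.4991 0.8665 0.0000
    outer loop
      vertex 15.89 14.79 0.00
      vertex 10.56 17.86 0.00
      vertex 10.56 17.86 20.00
    endloop
  endfacet
  facet normal 0.4991 0.8665 0.0000
    outer loop
      vertex 15.89 14.79 0.00
      vertex 10.56 17.86 20.00
      vertex 15.89 14.79 20.00
    endloop
  endfacet
  facet normal -0.1739 0.9848 0.0000
    outer loop
      vertex 10.56 17.86 0.00
      vertex 4.50 16.79 0.00
      vertex 4.50 16.79 20.00
    endloop
  endfacet
  facet normal -0.1739 0.9848 0.0000
    outer loop
      vertex 10.56 17.86 0.00
      vertex 4.50 16.79 20.00
      vertex 10.56 17.86 20.00
    endloop
  endfacet
  facet normal -0.7654 0.6435 0.0000
    outer loop
      vertex 4.50 16.79 0.00
      vertex 0.54 12.08 0.00
      vertex 0.54 12.08 20.00
    endloop
  endfacet
  facet normal -0.7654 0.6435 0.0000
    outer loop
      vertex 4.50 16.79 0.00
      vertex 0.54 12.08 20.00
      vertex 4.50 16.79 20.00
    endloop
  endfacet
  facet normal -1.0000 0.0000 0.0000
    outer loop
      vertex 0.54 12.08 0.00
      vertex 0.54 5.92 0.00
      vertex 0.54 5.92 20.00
    endloop
  endfacet
  facet normal -1.0000 0.0000 0.0000
    outer loop
      vertex 0.54 12.08 0.00
      vertex 0.54 5.92 20.00
      vertex 0.54 12.08 20.00
    endloop
  endfacet
  facet normal -0.7654 -0.6435 0.0000
    outer loop
      vertex 0.54 5.92 0.00
      vertex 4.50 1.21 0.00
      vertex 4.50 1.21 20.00
    endloop
  endfacet
  facet normal -0.7654 -0.6435 0.0000
    outer loop
      vertex 0.54 5.92 0.00
      vertex 4.50 1.21 20.00
      vertex 0.54 5.92 20.00
    endloop
  endfacet
  facet normal -0.1739 -0.9848 0.0000
    outer loop
      vertex 4.50 1.21 0.00
      vertex 10.56 0.14 0.00
      vertex 10.56 0.14 20.00
    endloop
  endfacet
  facet normal -0.1739 -0.9848 0.0000
    outer loop
      vertex 4.50 1.21 0.00
      vertex 10.56 0.14 20.00
      vertex 4.50 1.21 20.00
    endloop
  endfacet
  facet normal 0.4991 -0.8665 0.0000
    outer loop
      vertex 10.56 0.14 0.00
      vertex 15.89 3.21 0.00
      vertex 15.89 3.21 20.00
    endloop
  endfacet
  facet normal 0.4991 -0.8665 0.0000
    outer loop
      vertex 10.56 0.14 0.00
      vertex 15.89 3.21 20.00
      vertex 10.56 0.14 20.00
    endloop
  endfacet
  facet normal 0.9396 -0.3424 0.0000
    outer loop
      vertex 15.89 3.21 0.00
      vertex 18.00 9.00 0.00
      vertex 18.00 9.00 20.00
    endloop
  endfacet
  facet normal 0.9396 -0.3424 0.0000
    outer loop
      vertex 15.89 3.21 0.00
      vertex 18.00 9.00 20.00
      vertex 15.89 3.21 20.00
    endloop
  endfacet
endsolid part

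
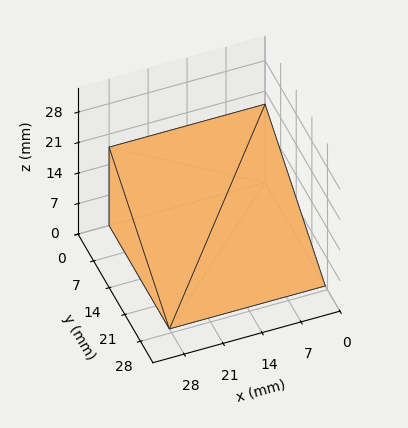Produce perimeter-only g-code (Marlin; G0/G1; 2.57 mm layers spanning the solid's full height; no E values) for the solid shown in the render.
Reading the render: the shape is a wedge (ramp): 28 × 27 mm base, rising to 18 mm along the y=0 edge and sloping linearly to z=0 at y=27 (dimensions read to the nearest mm from the axis ticks). For the g-code, the solid's height is divided into equal slices at the stated Δz and each level perimeter traced with G1 moves after a G0 lift.

; perimeter-only toolpath
G21 ; units = mm
G90 ; absolute positioning
G28 ; home
; layer 1
G0 Z2.57
G0 X0.00 Y0.00
G1 X28.00 Y0.00
G1 X28.00 Y23.14
G1 X0.00 Y23.14
G1 X0.00 Y0.00
; layer 2
G0 Z5.14
G0 X0.00 Y0.00
G1 X28.00 Y0.00
G1 X28.00 Y19.29
G1 X0.00 Y19.29
G1 X0.00 Y0.00
; layer 3
G0 Z7.71
G0 X0.00 Y0.00
G1 X28.00 Y0.00
G1 X28.00 Y15.43
G1 X0.00 Y15.43
G1 X0.00 Y0.00
; layer 4
G0 Z10.29
G0 X0.00 Y0.00
G1 X28.00 Y0.00
G1 X28.00 Y11.57
G1 X0.00 Y11.57
G1 X0.00 Y0.00
; layer 5
G0 Z12.86
G0 X0.00 Y0.00
G1 X28.00 Y0.00
G1 X28.00 Y7.71
G1 X0.00 Y7.71
G1 X0.00 Y0.00
; layer 6
G0 Z15.43
G0 X0.00 Y0.00
G1 X28.00 Y0.00
G1 X28.00 Y3.86
G1 X0.00 Y3.86
G1 X0.00 Y0.00
M2 ; end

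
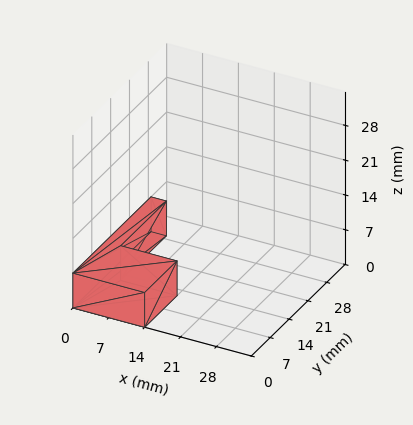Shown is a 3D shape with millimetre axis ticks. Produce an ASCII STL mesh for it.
Reading the render: the shape is an L-shaped prism: outer 14 × 29 mm, arm thicknesses ≈ 12 mm (horizontal) and 3 mm (vertical), extruded 7 mm in z (dimensions read to the nearest mm from the axis ticks). For the STL, each face is triangulated and given an outward normal.

solid part
  facet normal 0.0000 0.0000 -1.0000
    outer loop
      vertex 14.0 12.0 0.0
      vertex 14.0 0.0 0.0
      vertex 0.0 0.0 0.0
    endloop
  endfacet
  facet normal 0.0000 0.0000 -1.0000
    outer loop
      vertex 3.0 12.0 0.0
      vertex 14.0 12.0 0.0
      vertex 0.0 0.0 0.0
    endloop
  endfacet
  facet normal 0.0000 0.0000 -1.0000
    outer loop
      vertex 3.0 29.0 0.0
      vertex 3.0 12.0 0.0
      vertex 0.0 0.0 0.0
    endloop
  endfacet
  facet normal 0.0000 0.0000 -1.0000
    outer loop
      vertex 0.0 29.0 0.0
      vertex 3.0 29.0 0.0
      vertex 0.0 0.0 0.0
    endloop
  endfacet
  facet normal 0.0000 0.0000 1.0000
    outer loop
      vertex 0.0 0.0 7.0
      vertex 14.0 0.0 7.0
      vertex 14.0 12.0 7.0
    endloop
  endfacet
  facet normal 0.0000 0.0000 1.0000
    outer loop
      vertex 0.0 0.0 7.0
      vertex 14.0 12.0 7.0
      vertex 3.0 12.0 7.0
    endloop
  endfacet
  facet normal 0.0000 0.0000 1.0000
    outer loop
      vertex 0.0 0.0 7.0
      vertex 3.0 12.0 7.0
      vertex 3.0 29.0 7.0
    endloop
  endfacet
  facet normal 0.0000 0.0000 1.0000
    outer loop
      vertex 0.0 0.0 7.0
      vertex 3.0 29.0 7.0
      vertex 0.0 29.0 7.0
    endloop
  endfacet
  facet normal 0.0000 -1.0000 0.0000
    outer loop
      vertex 0.0 0.0 0.0
      vertex 14.0 0.0 0.0
      vertex 14.0 0.0 7.0
    endloop
  endfacet
  facet normal 0.0000 -1.0000 0.0000
    outer loop
      vertex 0.0 0.0 0.0
      vertex 14.0 0.0 7.0
      vertex 0.0 0.0 7.0
    endloop
  endfacet
  facet normal 1.0000 0.0000 0.0000
    outer loop
      vertex 14.0 0.0 0.0
      vertex 14.0 12.0 0.0
      vertex 14.0 12.0 7.0
    endloop
  endfacet
  facet normal 1.0000 0.0000 0.0000
    outer loop
      vertex 14.0 0.0 0.0
      vertex 14.0 12.0 7.0
      vertex 14.0 0.0 7.0
    endloop
  endfacet
  facet normal 0.0000 1.0000 0.0000
    outer loop
      vertex 14.0 12.0 0.0
      vertex 3.0 12.0 0.0
      vertex 3.0 12.0 7.0
    endloop
  endfacet
  facet normal 0.0000 1.0000 0.0000
    outer loop
      vertex 14.0 12.0 0.0
      vertex 3.0 12.0 7.0
      vertex 14.0 12.0 7.0
    endloop
  endfacet
  facet normal 1.0000 0.0000 0.0000
    outer loop
      vertex 3.0 12.0 0.0
      vertex 3.0 29.0 0.0
      vertex 3.0 29.0 7.0
    endloop
  endfacet
  facet normal 1.0000 0.0000 0.0000
    outer loop
      vertex 3.0 12.0 0.0
      vertex 3.0 29.0 7.0
      vertex 3.0 12.0 7.0
    endloop
  endfacet
  facet normal 0.0000 1.0000 0.0000
    outer loop
      vertex 3.0 29.0 0.0
      vertex 0.0 29.0 0.0
      vertex 0.0 29.0 7.0
    endloop
  endfacet
  facet normal 0.0000 1.0000 0.0000
    outer loop
      vertex 3.0 29.0 0.0
      vertex 0.0 29.0 7.0
      vertex 3.0 29.0 7.0
    endloop
  endfacet
  facet normal -1.0000 0.0000 0.0000
    outer loop
      vertex 0.0 29.0 0.0
      vertex 0.0 0.0 0.0
      vertex 0.0 0.0 7.0
    endloop
  endfacet
  facet normal -1.0000 0.0000 0.0000
    outer loop
      vertex 0.0 29.0 0.0
      vertex 0.0 0.0 7.0
      vertex 0.0 29.0 7.0
    endloop
  endfacet
endsolid part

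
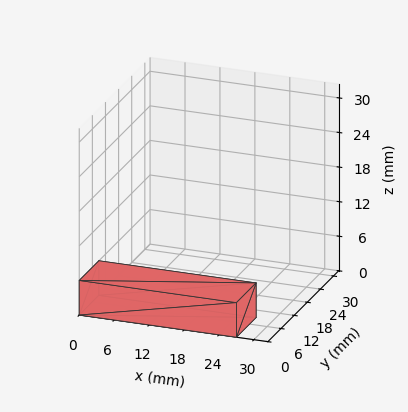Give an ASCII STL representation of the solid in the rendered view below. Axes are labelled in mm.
Reading the render: the shape is a rectangular box, roughly 27 × 9 mm footprint and 6 mm tall (dimensions read to the nearest mm from the axis ticks). For the STL, each face is triangulated and given an outward normal.

solid part
  facet normal 0.0000 0.0000 -1.0000
    outer loop
      vertex 27.000 9.000 0.000
      vertex 27.000 0.000 0.000
      vertex 0.000 0.000 0.000
    endloop
  endfacet
  facet normal 0.0000 0.0000 -1.0000
    outer loop
      vertex 0.000 9.000 0.000
      vertex 27.000 9.000 0.000
      vertex 0.000 0.000 0.000
    endloop
  endfacet
  facet normal 0.0000 0.0000 1.0000
    outer loop
      vertex 0.000 0.000 6.000
      vertex 27.000 0.000 6.000
      vertex 27.000 9.000 6.000
    endloop
  endfacet
  facet normal 0.0000 0.0000 1.0000
    outer loop
      vertex 0.000 0.000 6.000
      vertex 27.000 9.000 6.000
      vertex 0.000 9.000 6.000
    endloop
  endfacet
  facet normal 0.0000 -1.0000 0.0000
    outer loop
      vertex 0.000 0.000 0.000
      vertex 27.000 0.000 0.000
      vertex 27.000 0.000 6.000
    endloop
  endfacet
  facet normal 0.0000 -1.0000 0.0000
    outer loop
      vertex 0.000 0.000 0.000
      vertex 27.000 0.000 6.000
      vertex 0.000 0.000 6.000
    endloop
  endfacet
  facet normal 0.0000 1.0000 0.0000
    outer loop
      vertex 27.000 9.000 6.000
      vertex 27.000 9.000 0.000
      vertex 0.000 9.000 0.000
    endloop
  endfacet
  facet normal 0.0000 1.0000 0.0000
    outer loop
      vertex 0.000 9.000 6.000
      vertex 27.000 9.000 6.000
      vertex 0.000 9.000 0.000
    endloop
  endfacet
  facet normal -1.0000 0.0000 0.0000
    outer loop
      vertex 0.000 9.000 6.000
      vertex 0.000 9.000 0.000
      vertex 0.000 0.000 0.000
    endloop
  endfacet
  facet normal -1.0000 0.0000 0.0000
    outer loop
      vertex 0.000 0.000 6.000
      vertex 0.000 9.000 6.000
      vertex 0.000 0.000 0.000
    endloop
  endfacet
  facet normal 1.0000 0.0000 0.0000
    outer loop
      vertex 27.000 0.000 0.000
      vertex 27.000 9.000 0.000
      vertex 27.000 9.000 6.000
    endloop
  endfacet
  facet normal 1.0000 0.0000 0.0000
    outer loop
      vertex 27.000 0.000 0.000
      vertex 27.000 9.000 6.000
      vertex 27.000 0.000 6.000
    endloop
  endfacet
endsolid part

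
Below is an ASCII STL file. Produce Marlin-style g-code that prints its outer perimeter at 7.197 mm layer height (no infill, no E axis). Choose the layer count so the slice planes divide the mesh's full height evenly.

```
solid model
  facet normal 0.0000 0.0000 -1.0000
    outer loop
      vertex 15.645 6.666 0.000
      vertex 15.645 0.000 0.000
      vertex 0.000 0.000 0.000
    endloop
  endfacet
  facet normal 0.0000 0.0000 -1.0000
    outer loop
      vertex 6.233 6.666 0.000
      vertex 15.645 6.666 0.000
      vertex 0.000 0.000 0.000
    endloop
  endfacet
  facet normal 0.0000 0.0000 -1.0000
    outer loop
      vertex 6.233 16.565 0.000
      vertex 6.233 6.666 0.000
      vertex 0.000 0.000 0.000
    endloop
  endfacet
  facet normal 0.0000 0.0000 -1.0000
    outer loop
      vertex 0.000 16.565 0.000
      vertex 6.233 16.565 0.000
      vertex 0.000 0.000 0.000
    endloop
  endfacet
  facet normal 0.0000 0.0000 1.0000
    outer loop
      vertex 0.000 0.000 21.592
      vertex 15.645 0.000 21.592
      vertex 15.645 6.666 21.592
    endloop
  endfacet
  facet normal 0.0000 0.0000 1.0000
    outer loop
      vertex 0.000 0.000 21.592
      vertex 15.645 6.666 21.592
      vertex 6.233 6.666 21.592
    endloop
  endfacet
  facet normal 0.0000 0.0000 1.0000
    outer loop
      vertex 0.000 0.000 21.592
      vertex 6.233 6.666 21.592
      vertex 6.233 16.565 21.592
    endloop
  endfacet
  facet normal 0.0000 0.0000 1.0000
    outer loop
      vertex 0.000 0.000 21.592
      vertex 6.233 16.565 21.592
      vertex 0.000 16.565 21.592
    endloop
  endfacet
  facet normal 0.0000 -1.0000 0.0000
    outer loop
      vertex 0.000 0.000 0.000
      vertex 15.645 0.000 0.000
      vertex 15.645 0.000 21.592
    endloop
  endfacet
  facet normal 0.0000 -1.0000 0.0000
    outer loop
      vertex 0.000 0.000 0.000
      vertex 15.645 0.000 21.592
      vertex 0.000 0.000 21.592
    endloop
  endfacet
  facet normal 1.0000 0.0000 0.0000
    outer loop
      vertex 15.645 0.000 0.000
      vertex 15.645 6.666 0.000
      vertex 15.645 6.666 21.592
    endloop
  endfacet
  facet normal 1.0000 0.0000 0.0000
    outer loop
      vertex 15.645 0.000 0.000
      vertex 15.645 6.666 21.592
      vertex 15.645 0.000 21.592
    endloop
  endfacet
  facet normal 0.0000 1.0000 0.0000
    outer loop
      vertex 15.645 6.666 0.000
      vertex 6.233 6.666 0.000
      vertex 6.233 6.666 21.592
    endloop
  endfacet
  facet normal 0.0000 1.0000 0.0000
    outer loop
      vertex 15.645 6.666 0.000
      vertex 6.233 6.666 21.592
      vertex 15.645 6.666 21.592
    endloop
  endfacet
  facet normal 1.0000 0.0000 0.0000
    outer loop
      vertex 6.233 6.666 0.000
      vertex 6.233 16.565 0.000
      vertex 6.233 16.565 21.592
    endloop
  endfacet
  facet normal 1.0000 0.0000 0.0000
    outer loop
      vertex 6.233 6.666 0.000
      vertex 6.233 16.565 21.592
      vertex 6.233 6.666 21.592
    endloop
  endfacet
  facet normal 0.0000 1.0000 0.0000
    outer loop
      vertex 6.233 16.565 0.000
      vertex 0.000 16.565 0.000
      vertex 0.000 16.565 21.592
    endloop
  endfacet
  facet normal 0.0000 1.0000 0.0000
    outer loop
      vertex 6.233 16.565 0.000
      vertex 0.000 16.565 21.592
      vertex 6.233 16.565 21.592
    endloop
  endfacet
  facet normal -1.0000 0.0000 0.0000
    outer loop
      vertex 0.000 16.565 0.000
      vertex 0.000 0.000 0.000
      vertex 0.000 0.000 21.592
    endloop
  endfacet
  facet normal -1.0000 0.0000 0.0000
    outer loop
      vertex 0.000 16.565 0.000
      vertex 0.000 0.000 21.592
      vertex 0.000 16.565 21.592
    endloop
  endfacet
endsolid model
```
; perimeter-only toolpath
G21 ; units = mm
G90 ; absolute positioning
G28 ; home
; layer 1
G0 Z7.197
G0 X0.000 Y0.000
G1 X15.645 Y0.000
G1 X15.645 Y6.666
G1 X6.233 Y6.666
G1 X6.233 Y16.565
G1 X0.000 Y16.565
G1 X0.000 Y0.000
; layer 2
G0 Z14.395
G0 X0.000 Y0.000
G1 X15.645 Y0.000
G1 X15.645 Y6.666
G1 X6.233 Y6.666
G1 X6.233 Y16.565
G1 X0.000 Y16.565
G1 X0.000 Y0.000
; layer 3
G0 Z21.592
G0 X0.000 Y0.000
G1 X15.645 Y0.000
G1 X15.645 Y6.666
G1 X6.233 Y6.666
G1 X6.233 Y16.565
G1 X0.000 Y16.565
G1 X0.000 Y0.000
M2 ; end

The solid is an L-shaped prism: outer 15.6 × 16.6 mm, arm thicknesses ≈ 6.67 mm (horizontal) and 6.23 mm (vertical), extruded 21.6 mm in z. Slicing at Δz = 7.197 mm — 3 equal slices spanning the solid's height, so layer i sits at z = i·h/3 — gives 3 non-empty perimeters. Each is a 6-segment closed polygon; G0 lifts to the layer z and rapids to the start vertex, then G1 traces the edges.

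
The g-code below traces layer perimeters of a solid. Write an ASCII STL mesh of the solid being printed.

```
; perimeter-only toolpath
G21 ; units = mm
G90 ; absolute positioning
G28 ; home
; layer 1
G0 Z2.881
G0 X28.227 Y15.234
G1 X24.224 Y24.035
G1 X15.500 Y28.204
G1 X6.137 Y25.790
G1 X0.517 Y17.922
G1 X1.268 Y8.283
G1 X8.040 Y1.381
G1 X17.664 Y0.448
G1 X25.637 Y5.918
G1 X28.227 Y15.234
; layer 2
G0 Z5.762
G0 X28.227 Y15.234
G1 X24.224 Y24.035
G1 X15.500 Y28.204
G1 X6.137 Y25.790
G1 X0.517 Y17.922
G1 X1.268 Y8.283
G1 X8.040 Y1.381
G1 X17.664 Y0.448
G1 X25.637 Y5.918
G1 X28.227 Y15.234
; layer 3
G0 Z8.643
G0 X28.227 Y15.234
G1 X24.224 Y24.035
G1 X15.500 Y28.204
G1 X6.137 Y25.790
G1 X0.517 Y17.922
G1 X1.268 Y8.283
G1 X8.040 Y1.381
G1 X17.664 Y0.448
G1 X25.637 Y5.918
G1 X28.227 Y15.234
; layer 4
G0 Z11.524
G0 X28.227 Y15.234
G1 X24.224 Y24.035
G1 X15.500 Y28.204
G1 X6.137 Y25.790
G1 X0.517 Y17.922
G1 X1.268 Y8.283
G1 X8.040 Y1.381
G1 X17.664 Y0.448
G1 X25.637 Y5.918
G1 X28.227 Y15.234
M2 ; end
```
solid part
  facet normal 0.0000 0.0000 -1.0000
    outer loop
      vertex 15.500 28.204 0.000
      vertex 24.224 24.035 0.000
      vertex 28.227 15.234 0.000
    endloop
  endfacet
  facet normal 0.0000 0.0000 -1.0000
    outer loop
      vertex 6.137 25.790 0.000
      vertex 15.500 28.204 0.000
      vertex 28.227 15.234 0.000
    endloop
  endfacet
  facet normal 0.0000 0.0000 -1.0000
    outer loop
      vertex 0.517 17.922 0.000
      vertex 6.137 25.790 0.000
      vertex 28.227 15.234 0.000
    endloop
  endfacet
  facet normal 0.0000 0.0000 -1.0000
    outer loop
      vertex 1.268 8.283 0.000
      vertex 0.517 17.922 0.000
      vertex 28.227 15.234 0.000
    endloop
  endfacet
  facet normal 0.0000 0.0000 -1.0000
    outer loop
      vertex 8.040 1.381 0.000
      vertex 1.268 8.283 0.000
      vertex 28.227 15.234 0.000
    endloop
  endfacet
  facet normal 0.0000 0.0000 -1.0000
    outer loop
      vertex 17.664 0.448 0.000
      vertex 8.040 1.381 0.000
      vertex 28.227 15.234 0.000
    endloop
  endfacet
  facet normal 0.0000 0.0000 -1.0000
    outer loop
      vertex 25.637 5.918 0.000
      vertex 17.664 0.448 0.000
      vertex 28.227 15.234 0.000
    endloop
  endfacet
  facet normal 0.0000 0.0000 1.0000
    outer loop
      vertex 28.227 15.234 11.524
      vertex 24.224 24.035 11.524
      vertex 15.500 28.204 11.524
    endloop
  endfacet
  facet normal 0.0000 0.0000 1.0000
    outer loop
      vertex 28.227 15.234 11.524
      vertex 15.500 28.204 11.524
      vertex 6.137 25.790 11.524
    endloop
  endfacet
  facet normal 0.0000 0.0000 1.0000
    outer loop
      vertex 28.227 15.234 11.524
      vertex 6.137 25.790 11.524
      vertex 0.517 17.922 11.524
    endloop
  endfacet
  facet normal 0.0000 0.0000 1.0000
    outer loop
      vertex 28.227 15.234 11.524
      vertex 0.517 17.922 11.524
      vertex 1.268 8.283 11.524
    endloop
  endfacet
  facet normal 0.0000 0.0000 1.0000
    outer loop
      vertex 28.227 15.234 11.524
      vertex 1.268 8.283 11.524
      vertex 8.040 1.381 11.524
    endloop
  endfacet
  facet normal 0.0000 0.0000 1.0000
    outer loop
      vertex 28.227 15.234 11.524
      vertex 8.040 1.381 11.524
      vertex 17.664 0.448 11.524
    endloop
  endfacet
  facet normal 0.0000 0.0000 1.0000
    outer loop
      vertex 28.227 15.234 11.524
      vertex 17.664 0.448 11.524
      vertex 25.637 5.918 11.524
    endloop
  endfacet
  facet normal 0.9103 0.4140 0.0000
    outer loop
      vertex 28.227 15.234 0.000
      vertex 24.224 24.035 0.000
      vertex 24.224 24.035 11.524
    endloop
  endfacet
  facet normal 0.9103 0.4140 0.0000
    outer loop
      vertex 28.227 15.234 0.000
      vertex 24.224 24.035 11.524
      vertex 28.227 15.234 11.524
    endloop
  endfacet
  facet normal 0.4312 0.9023 0.0000
    outer loop
      vertex 24.224 24.035 0.000
      vertex 15.500 28.204 0.000
      vertex 15.500 28.204 11.524
    endloop
  endfacet
  facet normal 0.4312 0.9023 0.0000
    outer loop
      vertex 24.224 24.035 0.000
      vertex 15.500 28.204 11.524
      vertex 24.224 24.035 11.524
    endloop
  endfacet
  facet normal -0.2497 0.9683 0.0000
    outer loop
      vertex 15.500 28.204 0.000
      vertex 6.137 25.790 0.000
      vertex 6.137 25.790 11.524
    endloop
  endfacet
  facet normal -0.2497 0.9683 0.0000
    outer loop
      vertex 15.500 28.204 0.000
      vertex 6.137 25.790 11.524
      vertex 15.500 28.204 11.524
    endloop
  endfacet
  facet normal -0.8137 0.5812 0.0000
    outer loop
      vertex 6.137 25.790 0.000
      vertex 0.517 17.922 0.000
      vertex 0.517 17.922 11.524
    endloop
  endfacet
  facet normal -0.8137 0.5812 0.0000
    outer loop
      vertex 6.137 25.790 0.000
      vertex 0.517 17.922 11.524
      vertex 6.137 25.790 11.524
    endloop
  endfacet
  facet normal -0.9970 -0.0777 0.0000
    outer loop
      vertex 0.517 17.922 0.000
      vertex 1.268 8.283 0.000
      vertex 1.268 8.283 11.524
    endloop
  endfacet
  facet normal -0.9970 -0.0777 0.0000
    outer loop
      vertex 0.517 17.922 0.000
      vertex 1.268 8.283 11.524
      vertex 0.517 17.922 11.524
    endloop
  endfacet
  facet normal -0.7138 -0.7004 0.0000
    outer loop
      vertex 1.268 8.283 0.000
      vertex 8.040 1.381 0.000
      vertex 8.040 1.381 11.524
    endloop
  endfacet
  facet normal -0.7138 -0.7004 0.0000
    outer loop
      vertex 1.268 8.283 0.000
      vertex 8.040 1.381 11.524
      vertex 1.268 8.283 11.524
    endloop
  endfacet
  facet normal -0.0965 -0.9953 0.0000
    outer loop
      vertex 8.040 1.381 0.000
      vertex 17.664 0.448 0.000
      vertex 17.664 0.448 11.524
    endloop
  endfacet
  facet normal -0.0965 -0.9953 0.0000
    outer loop
      vertex 8.040 1.381 0.000
      vertex 17.664 0.448 11.524
      vertex 8.040 1.381 11.524
    endloop
  endfacet
  facet normal 0.5657 -0.8246 0.0000
    outer loop
      vertex 17.664 0.448 0.000
      vertex 25.637 5.918 0.000
      vertex 25.637 5.918 11.524
    endloop
  endfacet
  facet normal 0.5657 -0.8246 0.0000
    outer loop
      vertex 17.664 0.448 0.000
      vertex 25.637 5.918 11.524
      vertex 17.664 0.448 11.524
    endloop
  endfacet
  facet normal 0.9635 -0.2679 0.0000
    outer loop
      vertex 25.637 5.918 0.000
      vertex 28.227 15.234 0.000
      vertex 28.227 15.234 11.524
    endloop
  endfacet
  facet normal 0.9635 -0.2679 0.0000
    outer loop
      vertex 25.637 5.918 0.000
      vertex 28.227 15.234 11.524
      vertex 25.637 5.918 11.524
    endloop
  endfacet
endsolid part

The G0 Z moves step by Δz≈2.881 mm. Every layer's G1 loop is the same polygon, so the solid is a straight extrusion of it from z=0 to z≈11.5. Closing with flat bottom and top caps and triangulating gives 32 facets — a regular 9-sided prism (a cylinder approximated with 9 flat sides), circumscribed radius ≈ 14.1 mm, height ≈ 11.5 mm.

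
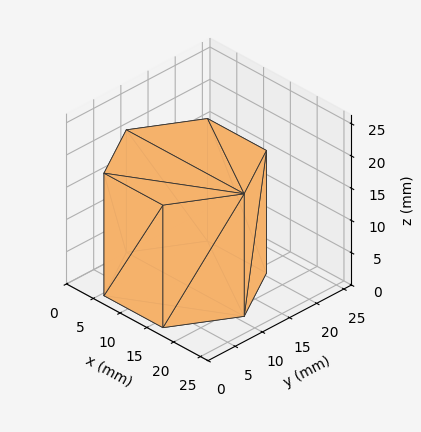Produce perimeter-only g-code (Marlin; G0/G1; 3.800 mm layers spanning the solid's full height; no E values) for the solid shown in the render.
Reading the render: the shape is a regular 6-sided prism (a cylinder approximated with 6 flat sides), circumscribed radius ≈ 11 mm, height ≈ 19 mm (dimensions read to the nearest mm from the axis ticks). For the g-code, the solid's height is divided into equal slices at the stated Δz and each level perimeter traced with G1 moves after a G0 lift.

; perimeter-only toolpath
G21 ; units = mm
G90 ; absolute positioning
G28 ; home
; layer 1
G0 Z3.800
G0 X22.000 Y11.000
G1 X16.500 Y20.526
G1 X5.500 Y20.526
G1 X0.000 Y11.000
G1 X5.500 Y1.474
G1 X16.500 Y1.474
G1 X22.000 Y11.000
; layer 2
G0 Z7.600
G0 X22.000 Y11.000
G1 X16.500 Y20.526
G1 X5.500 Y20.526
G1 X0.000 Y11.000
G1 X5.500 Y1.474
G1 X16.500 Y1.474
G1 X22.000 Y11.000
; layer 3
G0 Z11.400
G0 X22.000 Y11.000
G1 X16.500 Y20.526
G1 X5.500 Y20.526
G1 X0.000 Y11.000
G1 X5.500 Y1.474
G1 X16.500 Y1.474
G1 X22.000 Y11.000
; layer 4
G0 Z15.200
G0 X22.000 Y11.000
G1 X16.500 Y20.526
G1 X5.500 Y20.526
G1 X0.000 Y11.000
G1 X5.500 Y1.474
G1 X16.500 Y1.474
G1 X22.000 Y11.000
; layer 5
G0 Z19.000
G0 X22.000 Y11.000
G1 X16.500 Y20.526
G1 X5.500 Y20.526
G1 X0.000 Y11.000
G1 X5.500 Y1.474
G1 X16.500 Y1.474
G1 X22.000 Y11.000
M2 ; end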